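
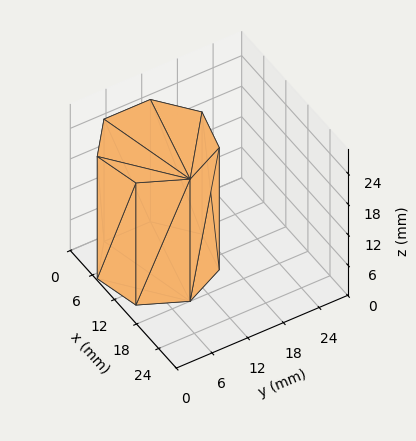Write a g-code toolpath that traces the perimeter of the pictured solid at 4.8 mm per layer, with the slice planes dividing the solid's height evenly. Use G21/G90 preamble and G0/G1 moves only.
Reading the render: the shape is a regular 7-sided prism (a cylinder approximated with 7 flat sides), circumscribed radius ≈ 9 mm, height ≈ 24 mm (dimensions read to the nearest mm from the axis ticks). For the g-code, the solid's height is divided into equal slices at the stated Δz and each level perimeter traced with G1 moves after a G0 lift.

; perimeter-only toolpath
G21 ; units = mm
G90 ; absolute positioning
G28 ; home
; layer 1
G0 Z4.8
G0 X18.0 Y9.0
G1 X14.6 Y16.0
G1 X7.0 Y17.8
G1 X0.9 Y12.9
G1 X0.9 Y5.1
G1 X7.0 Y0.2
G1 X14.6 Y2.0
G1 X18.0 Y9.0
; layer 2
G0 Z9.6
G0 X18.0 Y9.0
G1 X14.6 Y16.0
G1 X7.0 Y17.8
G1 X0.9 Y12.9
G1 X0.9 Y5.1
G1 X7.0 Y0.2
G1 X14.6 Y2.0
G1 X18.0 Y9.0
; layer 3
G0 Z14.4
G0 X18.0 Y9.0
G1 X14.6 Y16.0
G1 X7.0 Y17.8
G1 X0.9 Y12.9
G1 X0.9 Y5.1
G1 X7.0 Y0.2
G1 X14.6 Y2.0
G1 X18.0 Y9.0
; layer 4
G0 Z19.2
G0 X18.0 Y9.0
G1 X14.6 Y16.0
G1 X7.0 Y17.8
G1 X0.9 Y12.9
G1 X0.9 Y5.1
G1 X7.0 Y0.2
G1 X14.6 Y2.0
G1 X18.0 Y9.0
; layer 5
G0 Z24.0
G0 X18.0 Y9.0
G1 X14.6 Y16.0
G1 X7.0 Y17.8
G1 X0.9 Y12.9
G1 X0.9 Y5.1
G1 X7.0 Y0.2
G1 X14.6 Y2.0
G1 X18.0 Y9.0
M2 ; end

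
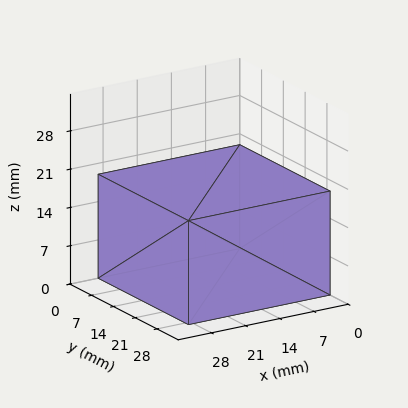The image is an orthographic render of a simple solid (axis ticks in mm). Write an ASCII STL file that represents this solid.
Reading the render: the shape is a rectangular box, roughly 29 × 29 mm footprint and 19 mm tall (dimensions read to the nearest mm from the axis ticks). For the STL, each face is triangulated and given an outward normal.

solid part
  facet normal 0.0000 0.0000 -1.0000
    outer loop
      vertex 29.00 29.00 0.00
      vertex 29.00 0.00 0.00
      vertex 0.00 0.00 0.00
    endloop
  endfacet
  facet normal 0.0000 0.0000 -1.0000
    outer loop
      vertex 0.00 29.00 0.00
      vertex 29.00 29.00 0.00
      vertex 0.00 0.00 0.00
    endloop
  endfacet
  facet normal 0.0000 0.0000 1.0000
    outer loop
      vertex 0.00 0.00 19.00
      vertex 29.00 0.00 19.00
      vertex 29.00 29.00 19.00
    endloop
  endfacet
  facet normal 0.0000 0.0000 1.0000
    outer loop
      vertex 0.00 0.00 19.00
      vertex 29.00 29.00 19.00
      vertex 0.00 29.00 19.00
    endloop
  endfacet
  facet normal 0.0000 -1.0000 0.0000
    outer loop
      vertex 0.00 0.00 0.00
      vertex 29.00 0.00 0.00
      vertex 29.00 0.00 19.00
    endloop
  endfacet
  facet normal 0.0000 -1.0000 0.0000
    outer loop
      vertex 0.00 0.00 0.00
      vertex 29.00 0.00 19.00
      vertex 0.00 0.00 19.00
    endloop
  endfacet
  facet normal 0.0000 1.0000 0.0000
    outer loop
      vertex 29.00 29.00 19.00
      vertex 29.00 29.00 0.00
      vertex 0.00 29.00 0.00
    endloop
  endfacet
  facet normal 0.0000 1.0000 0.0000
    outer loop
      vertex 0.00 29.00 19.00
      vertex 29.00 29.00 19.00
      vertex 0.00 29.00 0.00
    endloop
  endfacet
  facet normal -1.0000 0.0000 0.0000
    outer loop
      vertex 0.00 29.00 19.00
      vertex 0.00 29.00 0.00
      vertex 0.00 0.00 0.00
    endloop
  endfacet
  facet normal -1.0000 0.0000 0.0000
    outer loop
      vertex 0.00 0.00 19.00
      vertex 0.00 29.00 19.00
      vertex 0.00 0.00 0.00
    endloop
  endfacet
  facet normal 1.0000 0.0000 0.0000
    outer loop
      vertex 29.00 0.00 0.00
      vertex 29.00 29.00 0.00
      vertex 29.00 29.00 19.00
    endloop
  endfacet
  facet normal 1.0000 0.0000 0.0000
    outer loop
      vertex 29.00 0.00 0.00
      vertex 29.00 29.00 19.00
      vertex 29.00 0.00 19.00
    endloop
  endfacet
endsolid part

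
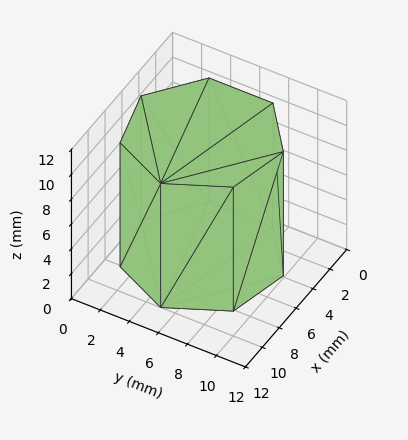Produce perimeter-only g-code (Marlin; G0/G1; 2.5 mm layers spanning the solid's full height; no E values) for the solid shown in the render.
Reading the render: the shape is a regular 7-sided prism (a cylinder approximated with 7 flat sides), circumscribed radius ≈ 5 mm, height ≈ 10 mm (dimensions read to the nearest mm from the axis ticks). For the g-code, the solid's height is divided into equal slices at the stated Δz and each level perimeter traced with G1 moves after a G0 lift.

; perimeter-only toolpath
G21 ; units = mm
G90 ; absolute positioning
G28 ; home
; layer 1
G0 Z2.5
G0 X10.0 Y5.0
G1 X8.1 Y8.9
G1 X3.9 Y9.9
G1 X0.5 Y7.2
G1 X0.5 Y2.8
G1 X3.9 Y0.1
G1 X8.1 Y1.1
G1 X10.0 Y5.0
; layer 2
G0 Z5.0
G0 X10.0 Y5.0
G1 X8.1 Y8.9
G1 X3.9 Y9.9
G1 X0.5 Y7.2
G1 X0.5 Y2.8
G1 X3.9 Y0.1
G1 X8.1 Y1.1
G1 X10.0 Y5.0
; layer 3
G0 Z7.5
G0 X10.0 Y5.0
G1 X8.1 Y8.9
G1 X3.9 Y9.9
G1 X0.5 Y7.2
G1 X0.5 Y2.8
G1 X3.9 Y0.1
G1 X8.1 Y1.1
G1 X10.0 Y5.0
; layer 4
G0 Z10.0
G0 X10.0 Y5.0
G1 X8.1 Y8.9
G1 X3.9 Y9.9
G1 X0.5 Y7.2
G1 X0.5 Y2.8
G1 X3.9 Y0.1
G1 X8.1 Y1.1
G1 X10.0 Y5.0
M2 ; end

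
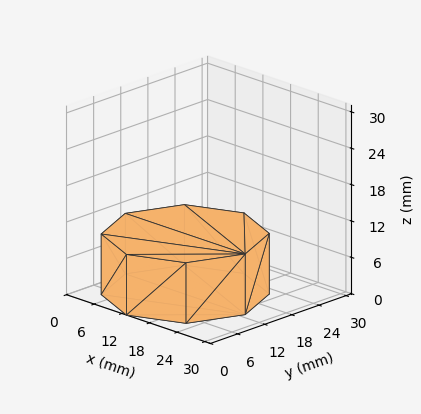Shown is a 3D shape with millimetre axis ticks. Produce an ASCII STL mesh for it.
Reading the render: the shape is a regular 8-sided prism (a cylinder approximated with 8 flat sides), circumscribed radius ≈ 13 mm, height ≈ 10 mm (dimensions read to the nearest mm from the axis ticks). For the STL, each face is triangulated and given an outward normal.

solid part
  facet normal 0.0000 0.0000 -1.0000
    outer loop
      vertex 13.0 26.0 0.0
      vertex 22.2 22.2 0.0
      vertex 26.0 13.0 0.0
    endloop
  endfacet
  facet normal 0.0000 0.0000 -1.0000
    outer loop
      vertex 3.8 22.2 0.0
      vertex 13.0 26.0 0.0
      vertex 26.0 13.0 0.0
    endloop
  endfacet
  facet normal 0.0000 0.0000 -1.0000
    outer loop
      vertex 0.0 13.0 0.0
      vertex 3.8 22.2 0.0
      vertex 26.0 13.0 0.0
    endloop
  endfacet
  facet normal 0.0000 0.0000 -1.0000
    outer loop
      vertex 3.8 3.8 0.0
      vertex 0.0 13.0 0.0
      vertex 26.0 13.0 0.0
    endloop
  endfacet
  facet normal 0.0000 0.0000 -1.0000
    outer loop
      vertex 13.0 0.0 0.0
      vertex 3.8 3.8 0.0
      vertex 26.0 13.0 0.0
    endloop
  endfacet
  facet normal 0.0000 0.0000 -1.0000
    outer loop
      vertex 22.2 3.8 0.0
      vertex 13.0 0.0 0.0
      vertex 26.0 13.0 0.0
    endloop
  endfacet
  facet normal 0.0000 0.0000 1.0000
    outer loop
      vertex 26.0 13.0 10.0
      vertex 22.2 22.2 10.0
      vertex 13.0 26.0 10.0
    endloop
  endfacet
  facet normal 0.0000 0.0000 1.0000
    outer loop
      vertex 26.0 13.0 10.0
      vertex 13.0 26.0 10.0
      vertex 3.8 22.2 10.0
    endloop
  endfacet
  facet normal 0.0000 0.0000 1.0000
    outer loop
      vertex 26.0 13.0 10.0
      vertex 3.8 22.2 10.0
      vertex 0.0 13.0 10.0
    endloop
  endfacet
  facet normal 0.0000 0.0000 1.0000
    outer loop
      vertex 26.0 13.0 10.0
      vertex 0.0 13.0 10.0
      vertex 3.8 3.8 10.0
    endloop
  endfacet
  facet normal 0.0000 0.0000 1.0000
    outer loop
      vertex 26.0 13.0 10.0
      vertex 3.8 3.8 10.0
      vertex 13.0 0.0 10.0
    endloop
  endfacet
  facet normal 0.0000 0.0000 1.0000
    outer loop
      vertex 26.0 13.0 10.0
      vertex 13.0 0.0 10.0
      vertex 22.2 3.8 10.0
    endloop
  endfacet
  facet normal 0.9243 0.3818 0.0000
    outer loop
      vertex 26.0 13.0 0.0
      vertex 22.2 22.2 0.0
      vertex 22.2 22.2 10.0
    endloop
  endfacet
  facet normal 0.9243 0.3818 0.0000
    outer loop
      vertex 26.0 13.0 0.0
      vertex 22.2 22.2 10.0
      vertex 26.0 13.0 10.0
    endloop
  endfacet
  facet normal 0.3818 0.9243 0.0000
    outer loop
      vertex 22.2 22.2 0.0
      vertex 13.0 26.0 0.0
      vertex 13.0 26.0 10.0
    endloop
  endfacet
  facet normal 0.3818 0.9243 0.0000
    outer loop
      vertex 22.2 22.2 0.0
      vertex 13.0 26.0 10.0
      vertex 22.2 22.2 10.0
    endloop
  endfacet
  facet normal -0.3818 0.9243 0.0000
    outer loop
      vertex 13.0 26.0 0.0
      vertex 3.8 22.2 0.0
      vertex 3.8 22.2 10.0
    endloop
  endfacet
  facet normal -0.3818 0.9243 0.0000
    outer loop
      vertex 13.0 26.0 0.0
      vertex 3.8 22.2 10.0
      vertex 13.0 26.0 10.0
    endloop
  endfacet
  facet normal -0.9243 0.3818 0.0000
    outer loop
      vertex 3.8 22.2 0.0
      vertex 0.0 13.0 0.0
      vertex 0.0 13.0 10.0
    endloop
  endfacet
  facet normal -0.9243 0.3818 0.0000
    outer loop
      vertex 3.8 22.2 0.0
      vertex 0.0 13.0 10.0
      vertex 3.8 22.2 10.0
    endloop
  endfacet
  facet normal -0.9243 -0.3818 0.0000
    outer loop
      vertex 0.0 13.0 0.0
      vertex 3.8 3.8 0.0
      vertex 3.8 3.8 10.0
    endloop
  endfacet
  facet normal -0.9243 -0.3818 0.0000
    outer loop
      vertex 0.0 13.0 0.0
      vertex 3.8 3.8 10.0
      vertex 0.0 13.0 10.0
    endloop
  endfacet
  facet normal -0.3818 -0.9243 0.0000
    outer loop
      vertex 3.8 3.8 0.0
      vertex 13.0 0.0 0.0
      vertex 13.0 0.0 10.0
    endloop
  endfacet
  facet normal -0.3818 -0.9243 0.0000
    outer loop
      vertex 3.8 3.8 0.0
      vertex 13.0 0.0 10.0
      vertex 3.8 3.8 10.0
    endloop
  endfacet
  facet normal 0.3818 -0.9243 0.0000
    outer loop
      vertex 13.0 0.0 0.0
      vertex 22.2 3.8 0.0
      vertex 22.2 3.8 10.0
    endloop
  endfacet
  facet normal 0.3818 -0.9243 0.0000
    outer loop
      vertex 13.0 0.0 0.0
      vertex 22.2 3.8 10.0
      vertex 13.0 0.0 10.0
    endloop
  endfacet
  facet normal 0.9243 -0.3818 0.0000
    outer loop
      vertex 22.2 3.8 0.0
      vertex 26.0 13.0 0.0
      vertex 26.0 13.0 10.0
    endloop
  endfacet
  facet normal 0.9243 -0.3818 0.0000
    outer loop
      vertex 22.2 3.8 0.0
      vertex 26.0 13.0 10.0
      vertex 22.2 3.8 10.0
    endloop
  endfacet
endsolid part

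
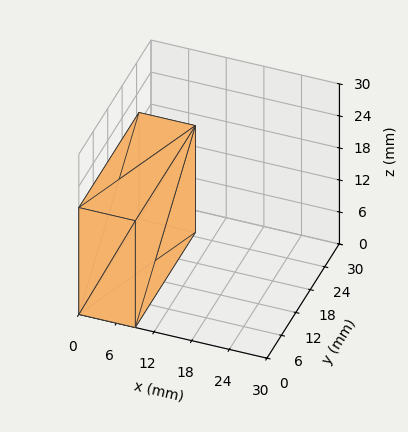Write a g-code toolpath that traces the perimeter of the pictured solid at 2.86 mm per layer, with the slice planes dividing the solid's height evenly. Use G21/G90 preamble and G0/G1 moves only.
Reading the render: the shape is a rectangular box, roughly 9 × 25 mm footprint and 20 mm tall (dimensions read to the nearest mm from the axis ticks). For the g-code, the solid's height is divided into equal slices at the stated Δz and each level perimeter traced with G1 moves after a G0 lift.

; perimeter-only toolpath
G21 ; units = mm
G90 ; absolute positioning
G28 ; home
; layer 1
G0 Z2.86
G0 X0.00 Y0.00
G1 X9.00 Y0.00
G1 X9.00 Y25.00
G1 X0.00 Y25.00
G1 X0.00 Y0.00
; layer 2
G0 Z5.71
G0 X0.00 Y0.00
G1 X9.00 Y0.00
G1 X9.00 Y25.00
G1 X0.00 Y25.00
G1 X0.00 Y0.00
; layer 3
G0 Z8.57
G0 X0.00 Y0.00
G1 X9.00 Y0.00
G1 X9.00 Y25.00
G1 X0.00 Y25.00
G1 X0.00 Y0.00
; layer 4
G0 Z11.43
G0 X0.00 Y0.00
G1 X9.00 Y0.00
G1 X9.00 Y25.00
G1 X0.00 Y25.00
G1 X0.00 Y0.00
; layer 5
G0 Z14.29
G0 X0.00 Y0.00
G1 X9.00 Y0.00
G1 X9.00 Y25.00
G1 X0.00 Y25.00
G1 X0.00 Y0.00
; layer 6
G0 Z17.14
G0 X0.00 Y0.00
G1 X9.00 Y0.00
G1 X9.00 Y25.00
G1 X0.00 Y25.00
G1 X0.00 Y0.00
; layer 7
G0 Z20.00
G0 X0.00 Y0.00
G1 X9.00 Y0.00
G1 X9.00 Y25.00
G1 X0.00 Y25.00
G1 X0.00 Y0.00
M2 ; end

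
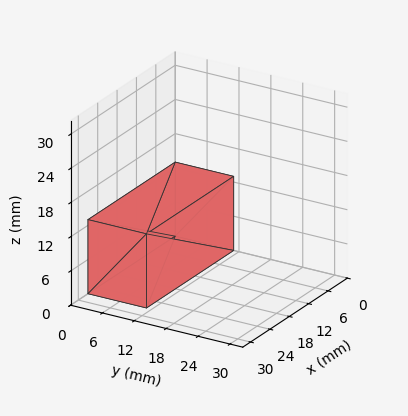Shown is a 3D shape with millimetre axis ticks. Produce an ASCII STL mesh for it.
Reading the render: the shape is a rectangular box, roughly 27 × 11 mm footprint and 13 mm tall (dimensions read to the nearest mm from the axis ticks). For the STL, each face is triangulated and given an outward normal.

solid part
  facet normal 0.0000 0.0000 -1.0000
    outer loop
      vertex 27.000 11.000 0.000
      vertex 27.000 0.000 0.000
      vertex 0.000 0.000 0.000
    endloop
  endfacet
  facet normal 0.0000 0.0000 -1.0000
    outer loop
      vertex 0.000 11.000 0.000
      vertex 27.000 11.000 0.000
      vertex 0.000 0.000 0.000
    endloop
  endfacet
  facet normal 0.0000 0.0000 1.0000
    outer loop
      vertex 0.000 0.000 13.000
      vertex 27.000 0.000 13.000
      vertex 27.000 11.000 13.000
    endloop
  endfacet
  facet normal 0.0000 0.0000 1.0000
    outer loop
      vertex 0.000 0.000 13.000
      vertex 27.000 11.000 13.000
      vertex 0.000 11.000 13.000
    endloop
  endfacet
  facet normal 0.0000 -1.0000 0.0000
    outer loop
      vertex 0.000 0.000 0.000
      vertex 27.000 0.000 0.000
      vertex 27.000 0.000 13.000
    endloop
  endfacet
  facet normal 0.0000 -1.0000 0.0000
    outer loop
      vertex 0.000 0.000 0.000
      vertex 27.000 0.000 13.000
      vertex 0.000 0.000 13.000
    endloop
  endfacet
  facet normal 0.0000 1.0000 0.0000
    outer loop
      vertex 27.000 11.000 13.000
      vertex 27.000 11.000 0.000
      vertex 0.000 11.000 0.000
    endloop
  endfacet
  facet normal 0.0000 1.0000 0.0000
    outer loop
      vertex 0.000 11.000 13.000
      vertex 27.000 11.000 13.000
      vertex 0.000 11.000 0.000
    endloop
  endfacet
  facet normal -1.0000 0.0000 0.0000
    outer loop
      vertex 0.000 11.000 13.000
      vertex 0.000 11.000 0.000
      vertex 0.000 0.000 0.000
    endloop
  endfacet
  facet normal -1.0000 0.0000 0.0000
    outer loop
      vertex 0.000 0.000 13.000
      vertex 0.000 11.000 13.000
      vertex 0.000 0.000 0.000
    endloop
  endfacet
  facet normal 1.0000 0.0000 0.0000
    outer loop
      vertex 27.000 0.000 0.000
      vertex 27.000 11.000 0.000
      vertex 27.000 11.000 13.000
    endloop
  endfacet
  facet normal 1.0000 0.0000 0.0000
    outer loop
      vertex 27.000 0.000 0.000
      vertex 27.000 11.000 13.000
      vertex 27.000 0.000 13.000
    endloop
  endfacet
endsolid part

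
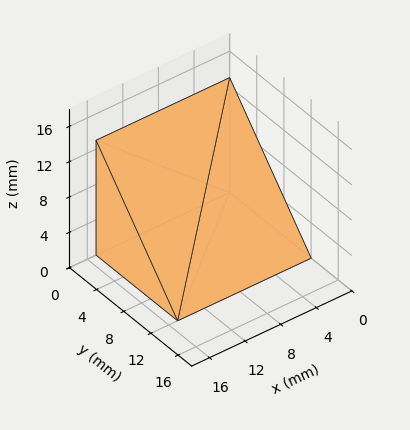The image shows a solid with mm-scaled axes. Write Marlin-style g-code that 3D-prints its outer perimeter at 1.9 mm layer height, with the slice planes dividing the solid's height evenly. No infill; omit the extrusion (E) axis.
Reading the render: the shape is a wedge (ramp): 15 × 12 mm base, rising to 13 mm along the y=0 edge and sloping linearly to z=0 at y=12 (dimensions read to the nearest mm from the axis ticks). For the g-code, the solid's height is divided into equal slices at the stated Δz and each level perimeter traced with G1 moves after a G0 lift.

; perimeter-only toolpath
G21 ; units = mm
G90 ; absolute positioning
G28 ; home
; layer 1
G0 Z1.9
G0 X0.0 Y0.0
G1 X15.0 Y0.0
G1 X15.0 Y10.3
G1 X0.0 Y10.3
G1 X0.0 Y0.0
; layer 2
G0 Z3.7
G0 X0.0 Y0.0
G1 X15.0 Y0.0
G1 X15.0 Y8.6
G1 X0.0 Y8.6
G1 X0.0 Y0.0
; layer 3
G0 Z5.6
G0 X0.0 Y0.0
G1 X15.0 Y0.0
G1 X15.0 Y6.9
G1 X0.0 Y6.9
G1 X0.0 Y0.0
; layer 4
G0 Z7.4
G0 X0.0 Y0.0
G1 X15.0 Y0.0
G1 X15.0 Y5.1
G1 X0.0 Y5.1
G1 X0.0 Y0.0
; layer 5
G0 Z9.3
G0 X0.0 Y0.0
G1 X15.0 Y0.0
G1 X15.0 Y3.4
G1 X0.0 Y3.4
G1 X0.0 Y0.0
; layer 6
G0 Z11.1
G0 X0.0 Y0.0
G1 X15.0 Y0.0
G1 X15.0 Y1.7
G1 X0.0 Y1.7
G1 X0.0 Y0.0
M2 ; end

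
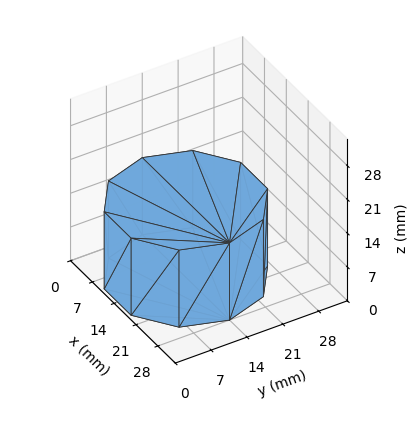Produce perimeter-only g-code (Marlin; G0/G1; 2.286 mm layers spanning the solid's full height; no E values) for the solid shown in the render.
Reading the render: the shape is a regular 10-sided prism (a cylinder approximated with 10 flat sides), circumscribed radius ≈ 14 mm, height ≈ 16 mm (dimensions read to the nearest mm from the axis ticks). For the g-code, the solid's height is divided into equal slices at the stated Δz and each level perimeter traced with G1 moves after a G0 lift.

; perimeter-only toolpath
G21 ; units = mm
G90 ; absolute positioning
G28 ; home
; layer 1
G0 Z2.286
G0 X28.000 Y14.000
G1 X25.326 Y22.229
G1 X18.326 Y27.315
G1 X9.674 Y27.315
G1 X2.674 Y22.229
G1 X0.000 Y14.000
G1 X2.674 Y5.771
G1 X9.674 Y0.685
G1 X18.326 Y0.685
G1 X25.326 Y5.771
G1 X28.000 Y14.000
; layer 2
G0 Z4.571
G0 X28.000 Y14.000
G1 X25.326 Y22.229
G1 X18.326 Y27.315
G1 X9.674 Y27.315
G1 X2.674 Y22.229
G1 X0.000 Y14.000
G1 X2.674 Y5.771
G1 X9.674 Y0.685
G1 X18.326 Y0.685
G1 X25.326 Y5.771
G1 X28.000 Y14.000
; layer 3
G0 Z6.857
G0 X28.000 Y14.000
G1 X25.326 Y22.229
G1 X18.326 Y27.315
G1 X9.674 Y27.315
G1 X2.674 Y22.229
G1 X0.000 Y14.000
G1 X2.674 Y5.771
G1 X9.674 Y0.685
G1 X18.326 Y0.685
G1 X25.326 Y5.771
G1 X28.000 Y14.000
; layer 4
G0 Z9.143
G0 X28.000 Y14.000
G1 X25.326 Y22.229
G1 X18.326 Y27.315
G1 X9.674 Y27.315
G1 X2.674 Y22.229
G1 X0.000 Y14.000
G1 X2.674 Y5.771
G1 X9.674 Y0.685
G1 X18.326 Y0.685
G1 X25.326 Y5.771
G1 X28.000 Y14.000
; layer 5
G0 Z11.429
G0 X28.000 Y14.000
G1 X25.326 Y22.229
G1 X18.326 Y27.315
G1 X9.674 Y27.315
G1 X2.674 Y22.229
G1 X0.000 Y14.000
G1 X2.674 Y5.771
G1 X9.674 Y0.685
G1 X18.326 Y0.685
G1 X25.326 Y5.771
G1 X28.000 Y14.000
; layer 6
G0 Z13.714
G0 X28.000 Y14.000
G1 X25.326 Y22.229
G1 X18.326 Y27.315
G1 X9.674 Y27.315
G1 X2.674 Y22.229
G1 X0.000 Y14.000
G1 X2.674 Y5.771
G1 X9.674 Y0.685
G1 X18.326 Y0.685
G1 X25.326 Y5.771
G1 X28.000 Y14.000
; layer 7
G0 Z16.000
G0 X28.000 Y14.000
G1 X25.326 Y22.229
G1 X18.326 Y27.315
G1 X9.674 Y27.315
G1 X2.674 Y22.229
G1 X0.000 Y14.000
G1 X2.674 Y5.771
G1 X9.674 Y0.685
G1 X18.326 Y0.685
G1 X25.326 Y5.771
G1 X28.000 Y14.000
M2 ; end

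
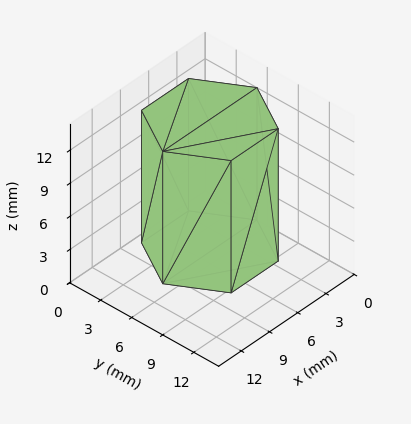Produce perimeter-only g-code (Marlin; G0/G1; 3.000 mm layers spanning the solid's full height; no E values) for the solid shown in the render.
Reading the render: the shape is a regular 6-sided prism (a cylinder approximated with 6 flat sides), circumscribed radius ≈ 5 mm, height ≈ 12 mm (dimensions read to the nearest mm from the axis ticks). For the g-code, the solid's height is divided into equal slices at the stated Δz and each level perimeter traced with G1 moves after a G0 lift.

; perimeter-only toolpath
G21 ; units = mm
G90 ; absolute positioning
G28 ; home
; layer 1
G0 Z3.000
G0 X10.000 Y5.000
G1 X7.500 Y9.330
G1 X2.500 Y9.330
G1 X0.000 Y5.000
G1 X2.500 Y0.670
G1 X7.500 Y0.670
G1 X10.000 Y5.000
; layer 2
G0 Z6.000
G0 X10.000 Y5.000
G1 X7.500 Y9.330
G1 X2.500 Y9.330
G1 X0.000 Y5.000
G1 X2.500 Y0.670
G1 X7.500 Y0.670
G1 X10.000 Y5.000
; layer 3
G0 Z9.000
G0 X10.000 Y5.000
G1 X7.500 Y9.330
G1 X2.500 Y9.330
G1 X0.000 Y5.000
G1 X2.500 Y0.670
G1 X7.500 Y0.670
G1 X10.000 Y5.000
; layer 4
G0 Z12.000
G0 X10.000 Y5.000
G1 X7.500 Y9.330
G1 X2.500 Y9.330
G1 X0.000 Y5.000
G1 X2.500 Y0.670
G1 X7.500 Y0.670
G1 X10.000 Y5.000
M2 ; end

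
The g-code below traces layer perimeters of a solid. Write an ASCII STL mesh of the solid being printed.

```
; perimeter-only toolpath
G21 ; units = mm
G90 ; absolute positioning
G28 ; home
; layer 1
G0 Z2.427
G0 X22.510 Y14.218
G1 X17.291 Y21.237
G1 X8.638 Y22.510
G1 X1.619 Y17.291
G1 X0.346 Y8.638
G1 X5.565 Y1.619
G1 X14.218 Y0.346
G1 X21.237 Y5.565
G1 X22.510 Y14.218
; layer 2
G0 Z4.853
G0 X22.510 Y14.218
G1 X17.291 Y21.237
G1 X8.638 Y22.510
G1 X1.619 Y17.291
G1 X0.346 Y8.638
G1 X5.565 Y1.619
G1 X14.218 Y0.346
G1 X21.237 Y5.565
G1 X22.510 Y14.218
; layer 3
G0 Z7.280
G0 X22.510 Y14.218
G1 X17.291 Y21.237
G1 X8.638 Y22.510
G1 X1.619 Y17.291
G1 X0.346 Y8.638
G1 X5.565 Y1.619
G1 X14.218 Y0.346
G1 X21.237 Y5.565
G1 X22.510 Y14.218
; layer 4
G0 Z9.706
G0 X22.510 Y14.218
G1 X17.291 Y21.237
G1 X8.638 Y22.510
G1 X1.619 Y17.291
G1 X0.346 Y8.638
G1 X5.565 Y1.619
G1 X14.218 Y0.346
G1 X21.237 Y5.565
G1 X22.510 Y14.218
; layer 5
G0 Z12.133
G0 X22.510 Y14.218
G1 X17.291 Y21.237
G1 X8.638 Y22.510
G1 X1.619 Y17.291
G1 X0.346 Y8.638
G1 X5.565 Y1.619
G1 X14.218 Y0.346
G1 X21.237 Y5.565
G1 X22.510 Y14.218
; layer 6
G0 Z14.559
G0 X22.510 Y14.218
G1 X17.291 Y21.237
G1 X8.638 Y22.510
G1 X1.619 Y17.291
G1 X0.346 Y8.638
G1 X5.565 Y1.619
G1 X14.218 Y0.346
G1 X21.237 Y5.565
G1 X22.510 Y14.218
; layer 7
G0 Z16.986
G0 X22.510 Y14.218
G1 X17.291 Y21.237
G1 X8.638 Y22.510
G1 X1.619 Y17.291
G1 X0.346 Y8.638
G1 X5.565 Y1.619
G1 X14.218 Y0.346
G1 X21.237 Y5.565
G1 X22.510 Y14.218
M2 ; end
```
solid part
  facet normal 0.0000 0.0000 -1.0000
    outer loop
      vertex 8.638 22.510 0.000
      vertex 17.291 21.237 0.000
      vertex 22.510 14.218 0.000
    endloop
  endfacet
  facet normal 0.0000 0.0000 -1.0000
    outer loop
      vertex 1.619 17.291 0.000
      vertex 8.638 22.510 0.000
      vertex 22.510 14.218 0.000
    endloop
  endfacet
  facet normal 0.0000 0.0000 -1.0000
    outer loop
      vertex 0.346 8.638 0.000
      vertex 1.619 17.291 0.000
      vertex 22.510 14.218 0.000
    endloop
  endfacet
  facet normal 0.0000 0.0000 -1.0000
    outer loop
      vertex 5.565 1.619 0.000
      vertex 0.346 8.638 0.000
      vertex 22.510 14.218 0.000
    endloop
  endfacet
  facet normal 0.0000 0.0000 -1.0000
    outer loop
      vertex 14.218 0.346 0.000
      vertex 5.565 1.619 0.000
      vertex 22.510 14.218 0.000
    endloop
  endfacet
  facet normal 0.0000 0.0000 -1.0000
    outer loop
      vertex 21.237 5.565 0.000
      vertex 14.218 0.346 0.000
      vertex 22.510 14.218 0.000
    endloop
  endfacet
  facet normal 0.0000 0.0000 1.0000
    outer loop
      vertex 22.510 14.218 16.986
      vertex 17.291 21.237 16.986
      vertex 8.638 22.510 16.986
    endloop
  endfacet
  facet normal 0.0000 0.0000 1.0000
    outer loop
      vertex 22.510 14.218 16.986
      vertex 8.638 22.510 16.986
      vertex 1.619 17.291 16.986
    endloop
  endfacet
  facet normal 0.0000 0.0000 1.0000
    outer loop
      vertex 22.510 14.218 16.986
      vertex 1.619 17.291 16.986
      vertex 0.346 8.638 16.986
    endloop
  endfacet
  facet normal 0.0000 0.0000 1.0000
    outer loop
      vertex 22.510 14.218 16.986
      vertex 0.346 8.638 16.986
      vertex 5.565 1.619 16.986
    endloop
  endfacet
  facet normal 0.0000 0.0000 1.0000
    outer loop
      vertex 22.510 14.218 16.986
      vertex 5.565 1.619 16.986
      vertex 14.218 0.346 16.986
    endloop
  endfacet
  facet normal 0.0000 0.0000 1.0000
    outer loop
      vertex 22.510 14.218 16.986
      vertex 14.218 0.346 16.986
      vertex 21.237 5.565 16.986
    endloop
  endfacet
  facet normal 0.8025 0.5967 0.0000
    outer loop
      vertex 22.510 14.218 0.000
      vertex 17.291 21.237 0.000
      vertex 17.291 21.237 16.986
    endloop
  endfacet
  facet normal 0.8025 0.5967 0.0000
    outer loop
      vertex 22.510 14.218 0.000
      vertex 17.291 21.237 16.986
      vertex 22.510 14.218 16.986
    endloop
  endfacet
  facet normal 0.1455 0.9894 0.0000
    outer loop
      vertex 17.291 21.237 0.000
      vertex 8.638 22.510 0.000
      vertex 8.638 22.510 16.986
    endloop
  endfacet
  facet normal 0.1455 0.9894 0.0000
    outer loop
      vertex 17.291 21.237 0.000
      vertex 8.638 22.510 16.986
      vertex 17.291 21.237 16.986
    endloop
  endfacet
  facet normal -0.5967 0.8025 0.0000
    outer loop
      vertex 8.638 22.510 0.000
      vertex 1.619 17.291 0.000
      vertex 1.619 17.291 16.986
    endloop
  endfacet
  facet normal -0.5967 0.8025 0.0000
    outer loop
      vertex 8.638 22.510 0.000
      vertex 1.619 17.291 16.986
      vertex 8.638 22.510 16.986
    endloop
  endfacet
  facet normal -0.9894 0.1455 0.0000
    outer loop
      vertex 1.619 17.291 0.000
      vertex 0.346 8.638 0.000
      vertex 0.346 8.638 16.986
    endloop
  endfacet
  facet normal -0.9894 0.1455 0.0000
    outer loop
      vertex 1.619 17.291 0.000
      vertex 0.346 8.638 16.986
      vertex 1.619 17.291 16.986
    endloop
  endfacet
  facet normal -0.8025 -0.5967 0.0000
    outer loop
      vertex 0.346 8.638 0.000
      vertex 5.565 1.619 0.000
      vertex 5.565 1.619 16.986
    endloop
  endfacet
  facet normal -0.8025 -0.5967 0.0000
    outer loop
      vertex 0.346 8.638 0.000
      vertex 5.565 1.619 16.986
      vertex 0.346 8.638 16.986
    endloop
  endfacet
  facet normal -0.1455 -0.9894 0.0000
    outer loop
      vertex 5.565 1.619 0.000
      vertex 14.218 0.346 0.000
      vertex 14.218 0.346 16.986
    endloop
  endfacet
  facet normal -0.1455 -0.9894 0.0000
    outer loop
      vertex 5.565 1.619 0.000
      vertex 14.218 0.346 16.986
      vertex 5.565 1.619 16.986
    endloop
  endfacet
  facet normal 0.5967 -0.8025 0.0000
    outer loop
      vertex 14.218 0.346 0.000
      vertex 21.237 5.565 0.000
      vertex 21.237 5.565 16.986
    endloop
  endfacet
  facet normal 0.5967 -0.8025 0.0000
    outer loop
      vertex 14.218 0.346 0.000
      vertex 21.237 5.565 16.986
      vertex 14.218 0.346 16.986
    endloop
  endfacet
  facet normal 0.9894 -0.1455 0.0000
    outer loop
      vertex 21.237 5.565 0.000
      vertex 22.510 14.218 0.000
      vertex 22.510 14.218 16.986
    endloop
  endfacet
  facet normal 0.9894 -0.1455 0.0000
    outer loop
      vertex 21.237 5.565 0.000
      vertex 22.510 14.218 16.986
      vertex 21.237 5.565 16.986
    endloop
  endfacet
endsolid part

The G0 Z moves step by Δz≈2.427 mm. Every layer's G1 loop is the same polygon, so the solid is a straight extrusion of it from z=0 to z≈17. Closing with flat bottom and top caps and triangulating gives 28 facets — a regular 8-sided prism (a cylinder approximated with 8 flat sides), circumscribed radius ≈ 11.4 mm, height ≈ 17 mm.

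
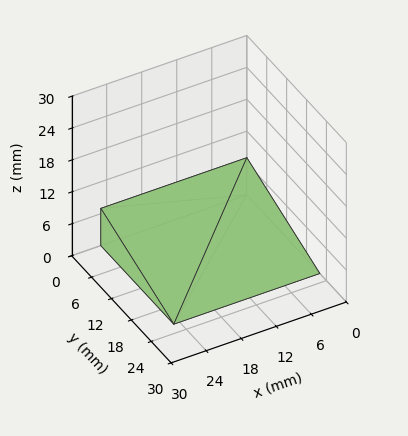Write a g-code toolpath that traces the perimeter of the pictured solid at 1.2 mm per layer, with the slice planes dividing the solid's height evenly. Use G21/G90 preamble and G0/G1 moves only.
Reading the render: the shape is a wedge (ramp): 25 × 22 mm base, rising to 7 mm along the y=0 edge and sloping linearly to z=0 at y=22 (dimensions read to the nearest mm from the axis ticks). For the g-code, the solid's height is divided into equal slices at the stated Δz and each level perimeter traced with G1 moves after a G0 lift.

; perimeter-only toolpath
G21 ; units = mm
G90 ; absolute positioning
G28 ; home
; layer 1
G0 Z1.2
G0 X0.0 Y0.0
G1 X25.0 Y0.0
G1 X25.0 Y18.3
G1 X0.0 Y18.3
G1 X0.0 Y0.0
; layer 2
G0 Z2.3
G0 X0.0 Y0.0
G1 X25.0 Y0.0
G1 X25.0 Y14.7
G1 X0.0 Y14.7
G1 X0.0 Y0.0
; layer 3
G0 Z3.5
G0 X0.0 Y0.0
G1 X25.0 Y0.0
G1 X25.0 Y11.0
G1 X0.0 Y11.0
G1 X0.0 Y0.0
; layer 4
G0 Z4.7
G0 X0.0 Y0.0
G1 X25.0 Y0.0
G1 X25.0 Y7.3
G1 X0.0 Y7.3
G1 X0.0 Y0.0
; layer 5
G0 Z5.8
G0 X0.0 Y0.0
G1 X25.0 Y0.0
G1 X25.0 Y3.7
G1 X0.0 Y3.7
G1 X0.0 Y0.0
M2 ; end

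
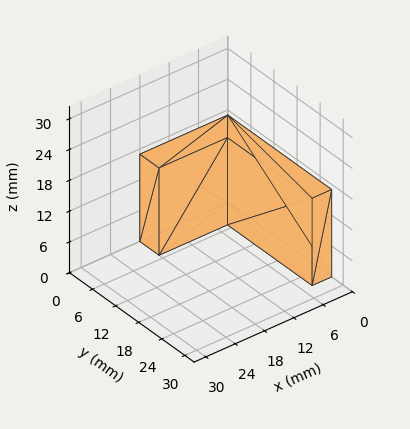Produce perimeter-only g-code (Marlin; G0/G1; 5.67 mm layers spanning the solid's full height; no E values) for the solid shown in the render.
Reading the render: the shape is an L-shaped prism: outer 18 × 27 mm, arm thicknesses ≈ 5 mm (horizontal) and 4 mm (vertical), extruded 17 mm in z (dimensions read to the nearest mm from the axis ticks). For the g-code, the solid's height is divided into equal slices at the stated Δz and each level perimeter traced with G1 moves after a G0 lift.

; perimeter-only toolpath
G21 ; units = mm
G90 ; absolute positioning
G28 ; home
; layer 1
G0 Z5.67
G0 X0.00 Y0.00
G1 X18.00 Y0.00
G1 X18.00 Y5.00
G1 X4.00 Y5.00
G1 X4.00 Y27.00
G1 X0.00 Y27.00
G1 X0.00 Y0.00
; layer 2
G0 Z11.33
G0 X0.00 Y0.00
G1 X18.00 Y0.00
G1 X18.00 Y5.00
G1 X4.00 Y5.00
G1 X4.00 Y27.00
G1 X0.00 Y27.00
G1 X0.00 Y0.00
; layer 3
G0 Z17.00
G0 X0.00 Y0.00
G1 X18.00 Y0.00
G1 X18.00 Y5.00
G1 X4.00 Y5.00
G1 X4.00 Y27.00
G1 X0.00 Y27.00
G1 X0.00 Y0.00
M2 ; end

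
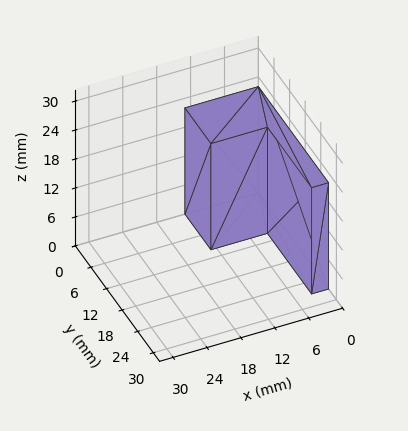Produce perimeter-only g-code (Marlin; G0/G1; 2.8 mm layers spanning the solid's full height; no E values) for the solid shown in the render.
Reading the render: the shape is an L-shaped prism: outer 13 × 27 mm, arm thicknesses ≈ 10 mm (horizontal) and 3 mm (vertical), extruded 22 mm in z (dimensions read to the nearest mm from the axis ticks). For the g-code, the solid's height is divided into equal slices at the stated Δz and each level perimeter traced with G1 moves after a G0 lift.

; perimeter-only toolpath
G21 ; units = mm
G90 ; absolute positioning
G28 ; home
; layer 1
G0 Z2.8
G0 X0.0 Y0.0
G1 X13.0 Y0.0
G1 X13.0 Y10.0
G1 X3.0 Y10.0
G1 X3.0 Y27.0
G1 X0.0 Y27.0
G1 X0.0 Y0.0
; layer 2
G0 Z5.5
G0 X0.0 Y0.0
G1 X13.0 Y0.0
G1 X13.0 Y10.0
G1 X3.0 Y10.0
G1 X3.0 Y27.0
G1 X0.0 Y27.0
G1 X0.0 Y0.0
; layer 3
G0 Z8.2
G0 X0.0 Y0.0
G1 X13.0 Y0.0
G1 X13.0 Y10.0
G1 X3.0 Y10.0
G1 X3.0 Y27.0
G1 X0.0 Y27.0
G1 X0.0 Y0.0
; layer 4
G0 Z11.0
G0 X0.0 Y0.0
G1 X13.0 Y0.0
G1 X13.0 Y10.0
G1 X3.0 Y10.0
G1 X3.0 Y27.0
G1 X0.0 Y27.0
G1 X0.0 Y0.0
; layer 5
G0 Z13.8
G0 X0.0 Y0.0
G1 X13.0 Y0.0
G1 X13.0 Y10.0
G1 X3.0 Y10.0
G1 X3.0 Y27.0
G1 X0.0 Y27.0
G1 X0.0 Y0.0
; layer 6
G0 Z16.5
G0 X0.0 Y0.0
G1 X13.0 Y0.0
G1 X13.0 Y10.0
G1 X3.0 Y10.0
G1 X3.0 Y27.0
G1 X0.0 Y27.0
G1 X0.0 Y0.0
; layer 7
G0 Z19.2
G0 X0.0 Y0.0
G1 X13.0 Y0.0
G1 X13.0 Y10.0
G1 X3.0 Y10.0
G1 X3.0 Y27.0
G1 X0.0 Y27.0
G1 X0.0 Y0.0
; layer 8
G0 Z22.0
G0 X0.0 Y0.0
G1 X13.0 Y0.0
G1 X13.0 Y10.0
G1 X3.0 Y10.0
G1 X3.0 Y27.0
G1 X0.0 Y27.0
G1 X0.0 Y0.0
M2 ; end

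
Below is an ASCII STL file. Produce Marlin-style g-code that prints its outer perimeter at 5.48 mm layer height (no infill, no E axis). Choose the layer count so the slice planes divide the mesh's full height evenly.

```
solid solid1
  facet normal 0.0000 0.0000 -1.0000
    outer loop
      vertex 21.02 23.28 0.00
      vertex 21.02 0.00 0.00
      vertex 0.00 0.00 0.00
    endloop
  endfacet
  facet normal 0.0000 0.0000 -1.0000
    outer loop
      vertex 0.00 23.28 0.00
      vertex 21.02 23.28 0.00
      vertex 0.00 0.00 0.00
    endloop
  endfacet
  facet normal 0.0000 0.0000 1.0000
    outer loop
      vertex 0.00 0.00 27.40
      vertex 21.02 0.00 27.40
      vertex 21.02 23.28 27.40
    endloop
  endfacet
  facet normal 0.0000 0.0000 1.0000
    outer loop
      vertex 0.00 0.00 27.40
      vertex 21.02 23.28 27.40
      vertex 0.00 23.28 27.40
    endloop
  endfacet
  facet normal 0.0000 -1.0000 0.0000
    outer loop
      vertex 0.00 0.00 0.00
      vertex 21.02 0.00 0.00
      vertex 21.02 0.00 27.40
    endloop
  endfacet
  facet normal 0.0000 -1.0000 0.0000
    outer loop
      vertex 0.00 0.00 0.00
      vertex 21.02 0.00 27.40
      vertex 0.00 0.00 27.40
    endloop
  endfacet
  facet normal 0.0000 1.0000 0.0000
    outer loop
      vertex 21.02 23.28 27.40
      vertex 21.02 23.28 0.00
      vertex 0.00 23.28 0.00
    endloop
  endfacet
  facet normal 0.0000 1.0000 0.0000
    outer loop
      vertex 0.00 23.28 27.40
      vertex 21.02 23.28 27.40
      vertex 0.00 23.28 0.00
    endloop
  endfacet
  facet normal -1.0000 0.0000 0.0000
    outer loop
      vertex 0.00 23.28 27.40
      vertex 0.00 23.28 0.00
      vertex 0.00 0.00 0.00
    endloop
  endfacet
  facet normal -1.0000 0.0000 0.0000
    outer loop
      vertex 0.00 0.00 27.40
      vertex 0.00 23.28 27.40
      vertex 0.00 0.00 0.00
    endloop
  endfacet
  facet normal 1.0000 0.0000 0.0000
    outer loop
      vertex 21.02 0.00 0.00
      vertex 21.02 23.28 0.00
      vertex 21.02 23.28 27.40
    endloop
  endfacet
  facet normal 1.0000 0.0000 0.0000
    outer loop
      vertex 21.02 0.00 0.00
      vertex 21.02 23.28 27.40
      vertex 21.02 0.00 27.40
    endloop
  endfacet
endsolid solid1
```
; perimeter-only toolpath
G21 ; units = mm
G90 ; absolute positioning
G28 ; home
; layer 1
G0 Z5.48
G0 X0.00 Y0.00
G1 X21.02 Y0.00
G1 X21.02 Y23.28
G1 X0.00 Y23.28
G1 X0.00 Y0.00
; layer 2
G0 Z10.96
G0 X0.00 Y0.00
G1 X21.02 Y0.00
G1 X21.02 Y23.28
G1 X0.00 Y23.28
G1 X0.00 Y0.00
; layer 3
G0 Z16.44
G0 X0.00 Y0.00
G1 X21.02 Y0.00
G1 X21.02 Y23.28
G1 X0.00 Y23.28
G1 X0.00 Y0.00
; layer 4
G0 Z21.92
G0 X0.00 Y0.00
G1 X21.02 Y0.00
G1 X21.02 Y23.28
G1 X0.00 Y23.28
G1 X0.00 Y0.00
; layer 5
G0 Z27.40
G0 X0.00 Y0.00
G1 X21.02 Y0.00
G1 X21.02 Y23.28
G1 X0.00 Y23.28
G1 X0.00 Y0.00
M2 ; end

The solid is a rectangular box, roughly 21 × 23.3 mm footprint and 27.4 mm tall. Slicing at Δz = 5.48 mm — 5 equal slices spanning the solid's height, so layer i sits at z = i·h/5 — gives 5 non-empty perimeters. Each is a 4-segment closed polygon; G0 lifts to the layer z and rapids to the start vertex, then G1 traces the edges.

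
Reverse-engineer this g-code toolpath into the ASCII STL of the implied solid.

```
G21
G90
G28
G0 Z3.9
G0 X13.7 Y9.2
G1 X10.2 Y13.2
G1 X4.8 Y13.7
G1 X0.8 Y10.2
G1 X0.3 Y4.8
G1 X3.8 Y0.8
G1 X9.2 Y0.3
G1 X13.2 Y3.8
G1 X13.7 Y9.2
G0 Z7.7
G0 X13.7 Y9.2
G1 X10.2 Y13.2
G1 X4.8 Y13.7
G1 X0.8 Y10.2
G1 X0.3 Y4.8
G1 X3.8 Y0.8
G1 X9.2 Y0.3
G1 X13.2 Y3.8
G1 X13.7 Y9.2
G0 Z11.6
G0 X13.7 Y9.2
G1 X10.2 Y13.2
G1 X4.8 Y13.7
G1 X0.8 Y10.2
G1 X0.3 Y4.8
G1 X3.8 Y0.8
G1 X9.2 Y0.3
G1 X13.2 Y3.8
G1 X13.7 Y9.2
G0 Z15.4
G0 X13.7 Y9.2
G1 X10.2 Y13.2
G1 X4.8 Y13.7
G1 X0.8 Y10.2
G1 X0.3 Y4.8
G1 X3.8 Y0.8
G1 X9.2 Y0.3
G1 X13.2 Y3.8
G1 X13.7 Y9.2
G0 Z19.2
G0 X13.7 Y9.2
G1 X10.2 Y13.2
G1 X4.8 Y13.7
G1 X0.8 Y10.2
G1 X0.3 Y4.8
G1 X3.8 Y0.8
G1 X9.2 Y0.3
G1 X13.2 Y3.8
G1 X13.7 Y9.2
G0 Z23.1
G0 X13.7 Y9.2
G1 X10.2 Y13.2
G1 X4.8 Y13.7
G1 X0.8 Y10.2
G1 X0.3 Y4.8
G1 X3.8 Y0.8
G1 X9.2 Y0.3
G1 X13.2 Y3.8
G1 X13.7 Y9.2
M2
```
solid part
  facet normal 0.0000 0.0000 -1.0000
    outer loop
      vertex 4.8 13.7 0.0
      vertex 10.2 13.2 0.0
      vertex 13.7 9.2 0.0
    endloop
  endfacet
  facet normal 0.0000 0.0000 -1.0000
    outer loop
      vertex 0.8 10.2 0.0
      vertex 4.8 13.7 0.0
      vertex 13.7 9.2 0.0
    endloop
  endfacet
  facet normal 0.0000 0.0000 -1.0000
    outer loop
      vertex 0.3 4.8 0.0
      vertex 0.8 10.2 0.0
      vertex 13.7 9.2 0.0
    endloop
  endfacet
  facet normal 0.0000 0.0000 -1.0000
    outer loop
      vertex 3.8 0.8 0.0
      vertex 0.3 4.8 0.0
      vertex 13.7 9.2 0.0
    endloop
  endfacet
  facet normal 0.0000 0.0000 -1.0000
    outer loop
      vertex 9.2 0.3 0.0
      vertex 3.8 0.8 0.0
      vertex 13.7 9.2 0.0
    endloop
  endfacet
  facet normal 0.0000 0.0000 -1.0000
    outer loop
      vertex 13.2 3.8 0.0
      vertex 9.2 0.3 0.0
      vertex 13.7 9.2 0.0
    endloop
  endfacet
  facet normal 0.0000 0.0000 1.0000
    outer loop
      vertex 13.7 9.2 23.1
      vertex 10.2 13.2 23.1
      vertex 4.8 13.7 23.1
    endloop
  endfacet
  facet normal 0.0000 0.0000 1.0000
    outer loop
      vertex 13.7 9.2 23.1
      vertex 4.8 13.7 23.1
      vertex 0.8 10.2 23.1
    endloop
  endfacet
  facet normal 0.0000 0.0000 1.0000
    outer loop
      vertex 13.7 9.2 23.1
      vertex 0.8 10.2 23.1
      vertex 0.3 4.8 23.1
    endloop
  endfacet
  facet normal 0.0000 0.0000 1.0000
    outer loop
      vertex 13.7 9.2 23.1
      vertex 0.3 4.8 23.1
      vertex 3.8 0.8 23.1
    endloop
  endfacet
  facet normal 0.0000 0.0000 1.0000
    outer loop
      vertex 13.7 9.2 23.1
      vertex 3.8 0.8 23.1
      vertex 9.2 0.3 23.1
    endloop
  endfacet
  facet normal 0.0000 0.0000 1.0000
    outer loop
      vertex 13.7 9.2 23.1
      vertex 9.2 0.3 23.1
      vertex 13.2 3.8 23.1
    endloop
  endfacet
  facet normal 0.7526 0.6585 0.0000
    outer loop
      vertex 13.7 9.2 0.0
      vertex 10.2 13.2 0.0
      vertex 10.2 13.2 23.1
    endloop
  endfacet
  facet normal 0.7526 0.6585 0.0000
    outer loop
      vertex 13.7 9.2 0.0
      vertex 10.2 13.2 23.1
      vertex 13.7 9.2 23.1
    endloop
  endfacet
  facet normal 0.0922 0.9957 0.0000
    outer loop
      vertex 10.2 13.2 0.0
      vertex 4.8 13.7 0.0
      vertex 4.8 13.7 23.1
    endloop
  endfacet
  facet normal 0.0922 0.9957 0.0000
    outer loop
      vertex 10.2 13.2 0.0
      vertex 4.8 13.7 23.1
      vertex 10.2 13.2 23.1
    endloop
  endfacet
  facet normal -0.6585 0.7526 0.0000
    outer loop
      vertex 4.8 13.7 0.0
      vertex 0.8 10.2 0.0
      vertex 0.8 10.2 23.1
    endloop
  endfacet
  facet normal -0.6585 0.7526 0.0000
    outer loop
      vertex 4.8 13.7 0.0
      vertex 0.8 10.2 23.1
      vertex 4.8 13.7 23.1
    endloop
  endfacet
  facet normal -0.9957 0.0922 0.0000
    outer loop
      vertex 0.8 10.2 0.0
      vertex 0.3 4.8 0.0
      vertex 0.3 4.8 23.1
    endloop
  endfacet
  facet normal -0.9957 0.0922 0.0000
    outer loop
      vertex 0.8 10.2 0.0
      vertex 0.3 4.8 23.1
      vertex 0.8 10.2 23.1
    endloop
  endfacet
  facet normal -0.7526 -0.6585 0.0000
    outer loop
      vertex 0.3 4.8 0.0
      vertex 3.8 0.8 0.0
      vertex 3.8 0.8 23.1
    endloop
  endfacet
  facet normal -0.7526 -0.6585 0.0000
    outer loop
      vertex 0.3 4.8 0.0
      vertex 3.8 0.8 23.1
      vertex 0.3 4.8 23.1
    endloop
  endfacet
  facet normal -0.0922 -0.9957 0.0000
    outer loop
      vertex 3.8 0.8 0.0
      vertex 9.2 0.3 0.0
      vertex 9.2 0.3 23.1
    endloop
  endfacet
  facet normal -0.0922 -0.9957 0.0000
    outer loop
      vertex 3.8 0.8 0.0
      vertex 9.2 0.3 23.1
      vertex 3.8 0.8 23.1
    endloop
  endfacet
  facet normal 0.6585 -0.7526 0.0000
    outer loop
      vertex 9.2 0.3 0.0
      vertex 13.2 3.8 0.0
      vertex 13.2 3.8 23.1
    endloop
  endfacet
  facet normal 0.6585 -0.7526 0.0000
    outer loop
      vertex 9.2 0.3 0.0
      vertex 13.2 3.8 23.1
      vertex 9.2 0.3 23.1
    endloop
  endfacet
  facet normal 0.9957 -0.0922 0.0000
    outer loop
      vertex 13.2 3.8 0.0
      vertex 13.7 9.2 0.0
      vertex 13.7 9.2 23.1
    endloop
  endfacet
  facet normal 0.9957 -0.0922 0.0000
    outer loop
      vertex 13.2 3.8 0.0
      vertex 13.7 9.2 23.1
      vertex 13.2 3.8 23.1
    endloop
  endfacet
endsolid part

The G0 Z moves step by Δz≈3.9 mm. Every layer's G1 loop is the same polygon, so the solid is a straight extrusion of it from z=0 to z≈23.1. Closing with flat bottom and top caps and triangulating gives 28 facets — a regular 8-sided prism (a cylinder approximated with 8 flat sides), circumscribed radius ≈ 7 mm, height ≈ 23.1 mm.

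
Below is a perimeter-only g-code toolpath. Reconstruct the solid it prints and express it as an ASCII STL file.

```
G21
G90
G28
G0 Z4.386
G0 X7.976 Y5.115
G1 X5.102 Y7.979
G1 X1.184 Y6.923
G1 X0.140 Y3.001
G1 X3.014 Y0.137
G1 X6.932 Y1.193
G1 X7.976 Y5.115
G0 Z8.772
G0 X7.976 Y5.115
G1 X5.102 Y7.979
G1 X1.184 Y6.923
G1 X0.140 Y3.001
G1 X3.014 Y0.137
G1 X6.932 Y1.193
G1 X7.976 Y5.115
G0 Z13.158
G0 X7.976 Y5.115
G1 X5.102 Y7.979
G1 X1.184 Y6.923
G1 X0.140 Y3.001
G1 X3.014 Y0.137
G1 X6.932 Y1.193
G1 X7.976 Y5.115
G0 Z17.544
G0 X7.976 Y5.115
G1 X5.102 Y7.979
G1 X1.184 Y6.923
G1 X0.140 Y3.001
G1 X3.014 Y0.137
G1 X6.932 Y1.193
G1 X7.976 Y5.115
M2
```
solid part
  facet normal 0.0000 0.0000 -1.0000
    outer loop
      vertex 1.184 6.923 0.000
      vertex 5.102 7.979 0.000
      vertex 7.976 5.115 0.000
    endloop
  endfacet
  facet normal 0.0000 0.0000 -1.0000
    outer loop
      vertex 0.140 3.001 0.000
      vertex 1.184 6.923 0.000
      vertex 7.976 5.115 0.000
    endloop
  endfacet
  facet normal 0.0000 0.0000 -1.0000
    outer loop
      vertex 3.014 0.137 0.000
      vertex 0.140 3.001 0.000
      vertex 7.976 5.115 0.000
    endloop
  endfacet
  facet normal 0.0000 0.0000 -1.0000
    outer loop
      vertex 6.932 1.193 0.000
      vertex 3.014 0.137 0.000
      vertex 7.976 5.115 0.000
    endloop
  endfacet
  facet normal 0.0000 0.0000 1.0000
    outer loop
      vertex 7.976 5.115 17.544
      vertex 5.102 7.979 17.544
      vertex 1.184 6.923 17.544
    endloop
  endfacet
  facet normal 0.0000 0.0000 1.0000
    outer loop
      vertex 7.976 5.115 17.544
      vertex 1.184 6.923 17.544
      vertex 0.140 3.001 17.544
    endloop
  endfacet
  facet normal 0.0000 0.0000 1.0000
    outer loop
      vertex 7.976 5.115 17.544
      vertex 0.140 3.001 17.544
      vertex 3.014 0.137 17.544
    endloop
  endfacet
  facet normal 0.0000 0.0000 1.0000
    outer loop
      vertex 7.976 5.115 17.544
      vertex 3.014 0.137 17.544
      vertex 6.932 1.193 17.544
    endloop
  endfacet
  facet normal 0.7059 0.7083 0.0000
    outer loop
      vertex 7.976 5.115 0.000
      vertex 5.102 7.979 0.000
      vertex 5.102 7.979 17.544
    endloop
  endfacet
  facet normal 0.7059 0.7083 0.0000
    outer loop
      vertex 7.976 5.115 0.000
      vertex 5.102 7.979 17.544
      vertex 7.976 5.115 17.544
    endloop
  endfacet
  facet normal -0.2602 0.9655 0.0000
    outer loop
      vertex 5.102 7.979 0.000
      vertex 1.184 6.923 0.000
      vertex 1.184 6.923 17.544
    endloop
  endfacet
  facet normal -0.2602 0.9655 0.0000
    outer loop
      vertex 5.102 7.979 0.000
      vertex 1.184 6.923 17.544
      vertex 5.102 7.979 17.544
    endloop
  endfacet
  facet normal -0.9663 0.2572 0.0000
    outer loop
      vertex 1.184 6.923 0.000
      vertex 0.140 3.001 0.000
      vertex 0.140 3.001 17.544
    endloop
  endfacet
  facet normal -0.9663 0.2572 0.0000
    outer loop
      vertex 1.184 6.923 0.000
      vertex 0.140 3.001 17.544
      vertex 1.184 6.923 17.544
    endloop
  endfacet
  facet normal -0.7059 -0.7083 0.0000
    outer loop
      vertex 0.140 3.001 0.000
      vertex 3.014 0.137 0.000
      vertex 3.014 0.137 17.544
    endloop
  endfacet
  facet normal -0.7059 -0.7083 0.0000
    outer loop
      vertex 0.140 3.001 0.000
      vertex 3.014 0.137 17.544
      vertex 0.140 3.001 17.544
    endloop
  endfacet
  facet normal 0.2602 -0.9655 0.0000
    outer loop
      vertex 3.014 0.137 0.000
      vertex 6.932 1.193 0.000
      vertex 6.932 1.193 17.544
    endloop
  endfacet
  facet normal 0.2602 -0.9655 0.0000
    outer loop
      vertex 3.014 0.137 0.000
      vertex 6.932 1.193 17.544
      vertex 3.014 0.137 17.544
    endloop
  endfacet
  facet normal 0.9663 -0.2572 0.0000
    outer loop
      vertex 6.932 1.193 0.000
      vertex 7.976 5.115 0.000
      vertex 7.976 5.115 17.544
    endloop
  endfacet
  facet normal 0.9663 -0.2572 0.0000
    outer loop
      vertex 6.932 1.193 0.000
      vertex 7.976 5.115 17.544
      vertex 6.932 1.193 17.544
    endloop
  endfacet
endsolid part

The G0 Z moves step by Δz≈4.386 mm. Every layer's G1 loop is the same polygon, so the solid is a straight extrusion of it from z=0 to z≈17.5. Closing with flat bottom and top caps and triangulating gives 20 facets — a regular 6-sided prism (a cylinder approximated with 6 flat sides), circumscribed radius ≈ 4.06 mm, height ≈ 17.5 mm.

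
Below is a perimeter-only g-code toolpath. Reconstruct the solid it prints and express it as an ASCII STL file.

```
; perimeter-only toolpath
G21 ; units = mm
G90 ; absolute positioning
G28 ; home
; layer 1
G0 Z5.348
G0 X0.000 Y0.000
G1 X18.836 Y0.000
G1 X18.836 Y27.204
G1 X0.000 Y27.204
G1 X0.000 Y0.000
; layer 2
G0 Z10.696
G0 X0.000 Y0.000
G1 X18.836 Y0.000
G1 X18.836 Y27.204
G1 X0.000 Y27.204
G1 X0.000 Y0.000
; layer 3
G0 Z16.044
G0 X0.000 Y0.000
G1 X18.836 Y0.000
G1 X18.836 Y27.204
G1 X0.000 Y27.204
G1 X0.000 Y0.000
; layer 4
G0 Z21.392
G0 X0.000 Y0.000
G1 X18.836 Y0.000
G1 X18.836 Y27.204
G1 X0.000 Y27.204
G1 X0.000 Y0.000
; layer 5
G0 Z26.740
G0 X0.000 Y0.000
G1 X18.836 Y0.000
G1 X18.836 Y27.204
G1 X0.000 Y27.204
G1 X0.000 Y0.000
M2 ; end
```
solid part
  facet normal 0.0000 0.0000 -1.0000
    outer loop
      vertex 18.836 27.204 0.000
      vertex 18.836 0.000 0.000
      vertex 0.000 0.000 0.000
    endloop
  endfacet
  facet normal 0.0000 0.0000 -1.0000
    outer loop
      vertex 0.000 27.204 0.000
      vertex 18.836 27.204 0.000
      vertex 0.000 0.000 0.000
    endloop
  endfacet
  facet normal 0.0000 0.0000 1.0000
    outer loop
      vertex 0.000 0.000 26.740
      vertex 18.836 0.000 26.740
      vertex 18.836 27.204 26.740
    endloop
  endfacet
  facet normal 0.0000 0.0000 1.0000
    outer loop
      vertex 0.000 0.000 26.740
      vertex 18.836 27.204 26.740
      vertex 0.000 27.204 26.740
    endloop
  endfacet
  facet normal 0.0000 -1.0000 0.0000
    outer loop
      vertex 0.000 0.000 0.000
      vertex 18.836 0.000 0.000
      vertex 18.836 0.000 26.740
    endloop
  endfacet
  facet normal 0.0000 -1.0000 0.0000
    outer loop
      vertex 0.000 0.000 0.000
      vertex 18.836 0.000 26.740
      vertex 0.000 0.000 26.740
    endloop
  endfacet
  facet normal 0.0000 1.0000 0.0000
    outer loop
      vertex 18.836 27.204 26.740
      vertex 18.836 27.204 0.000
      vertex 0.000 27.204 0.000
    endloop
  endfacet
  facet normal 0.0000 1.0000 0.0000
    outer loop
      vertex 0.000 27.204 26.740
      vertex 18.836 27.204 26.740
      vertex 0.000 27.204 0.000
    endloop
  endfacet
  facet normal -1.0000 0.0000 0.0000
    outer loop
      vertex 0.000 27.204 26.740
      vertex 0.000 27.204 0.000
      vertex 0.000 0.000 0.000
    endloop
  endfacet
  facet normal -1.0000 0.0000 0.0000
    outer loop
      vertex 0.000 0.000 26.740
      vertex 0.000 27.204 26.740
      vertex 0.000 0.000 0.000
    endloop
  endfacet
  facet normal 1.0000 0.0000 0.0000
    outer loop
      vertex 18.836 0.000 0.000
      vertex 18.836 27.204 0.000
      vertex 18.836 27.204 26.740
    endloop
  endfacet
  facet normal 1.0000 0.0000 0.0000
    outer loop
      vertex 18.836 0.000 0.000
      vertex 18.836 27.204 26.740
      vertex 18.836 0.000 26.740
    endloop
  endfacet
endsolid part

The G0 Z moves step by Δz≈5.348 mm. Every layer's G1 loop is the same polygon, so the solid is a straight extrusion of it from z=0 to z≈26.7. Closing with flat bottom and top caps and triangulating gives 12 facets — a rectangular box, roughly 18.8 × 27.2 mm footprint and 26.7 mm tall.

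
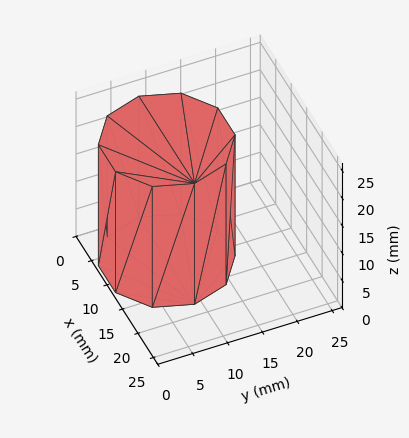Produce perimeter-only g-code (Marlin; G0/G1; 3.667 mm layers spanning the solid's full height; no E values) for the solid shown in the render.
Reading the render: the shape is a regular 10-sided prism (a cylinder approximated with 10 flat sides), circumscribed radius ≈ 9 mm, height ≈ 22 mm (dimensions read to the nearest mm from the axis ticks). For the g-code, the solid's height is divided into equal slices at the stated Δz and each level perimeter traced with G1 moves after a G0 lift.

; perimeter-only toolpath
G21 ; units = mm
G90 ; absolute positioning
G28 ; home
; layer 1
G0 Z3.667
G0 X18.000 Y9.000
G1 X16.281 Y14.290
G1 X11.781 Y17.560
G1 X6.219 Y17.560
G1 X1.719 Y14.290
G1 X0.000 Y9.000
G1 X1.719 Y3.710
G1 X6.219 Y0.440
G1 X11.781 Y0.440
G1 X16.281 Y3.710
G1 X18.000 Y9.000
; layer 2
G0 Z7.333
G0 X18.000 Y9.000
G1 X16.281 Y14.290
G1 X11.781 Y17.560
G1 X6.219 Y17.560
G1 X1.719 Y14.290
G1 X0.000 Y9.000
G1 X1.719 Y3.710
G1 X6.219 Y0.440
G1 X11.781 Y0.440
G1 X16.281 Y3.710
G1 X18.000 Y9.000
; layer 3
G0 Z11.000
G0 X18.000 Y9.000
G1 X16.281 Y14.290
G1 X11.781 Y17.560
G1 X6.219 Y17.560
G1 X1.719 Y14.290
G1 X0.000 Y9.000
G1 X1.719 Y3.710
G1 X6.219 Y0.440
G1 X11.781 Y0.440
G1 X16.281 Y3.710
G1 X18.000 Y9.000
; layer 4
G0 Z14.667
G0 X18.000 Y9.000
G1 X16.281 Y14.290
G1 X11.781 Y17.560
G1 X6.219 Y17.560
G1 X1.719 Y14.290
G1 X0.000 Y9.000
G1 X1.719 Y3.710
G1 X6.219 Y0.440
G1 X11.781 Y0.440
G1 X16.281 Y3.710
G1 X18.000 Y9.000
; layer 5
G0 Z18.333
G0 X18.000 Y9.000
G1 X16.281 Y14.290
G1 X11.781 Y17.560
G1 X6.219 Y17.560
G1 X1.719 Y14.290
G1 X0.000 Y9.000
G1 X1.719 Y3.710
G1 X6.219 Y0.440
G1 X11.781 Y0.440
G1 X16.281 Y3.710
G1 X18.000 Y9.000
; layer 6
G0 Z22.000
G0 X18.000 Y9.000
G1 X16.281 Y14.290
G1 X11.781 Y17.560
G1 X6.219 Y17.560
G1 X1.719 Y14.290
G1 X0.000 Y9.000
G1 X1.719 Y3.710
G1 X6.219 Y0.440
G1 X11.781 Y0.440
G1 X16.281 Y3.710
G1 X18.000 Y9.000
M2 ; end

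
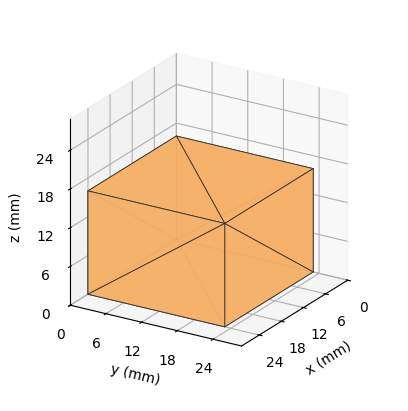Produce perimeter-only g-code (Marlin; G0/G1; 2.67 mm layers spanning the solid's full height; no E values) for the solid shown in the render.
Reading the render: the shape is a rectangular box, roughly 24 × 23 mm footprint and 16 mm tall (dimensions read to the nearest mm from the axis ticks). For the g-code, the solid's height is divided into equal slices at the stated Δz and each level perimeter traced with G1 moves after a G0 lift.

; perimeter-only toolpath
G21 ; units = mm
G90 ; absolute positioning
G28 ; home
; layer 1
G0 Z2.67
G0 X0.00 Y0.00
G1 X24.00 Y0.00
G1 X24.00 Y23.00
G1 X0.00 Y23.00
G1 X0.00 Y0.00
; layer 2
G0 Z5.33
G0 X0.00 Y0.00
G1 X24.00 Y0.00
G1 X24.00 Y23.00
G1 X0.00 Y23.00
G1 X0.00 Y0.00
; layer 3
G0 Z8.00
G0 X0.00 Y0.00
G1 X24.00 Y0.00
G1 X24.00 Y23.00
G1 X0.00 Y23.00
G1 X0.00 Y0.00
; layer 4
G0 Z10.67
G0 X0.00 Y0.00
G1 X24.00 Y0.00
G1 X24.00 Y23.00
G1 X0.00 Y23.00
G1 X0.00 Y0.00
; layer 5
G0 Z13.33
G0 X0.00 Y0.00
G1 X24.00 Y0.00
G1 X24.00 Y23.00
G1 X0.00 Y23.00
G1 X0.00 Y0.00
; layer 6
G0 Z16.00
G0 X0.00 Y0.00
G1 X24.00 Y0.00
G1 X24.00 Y23.00
G1 X0.00 Y23.00
G1 X0.00 Y0.00
M2 ; end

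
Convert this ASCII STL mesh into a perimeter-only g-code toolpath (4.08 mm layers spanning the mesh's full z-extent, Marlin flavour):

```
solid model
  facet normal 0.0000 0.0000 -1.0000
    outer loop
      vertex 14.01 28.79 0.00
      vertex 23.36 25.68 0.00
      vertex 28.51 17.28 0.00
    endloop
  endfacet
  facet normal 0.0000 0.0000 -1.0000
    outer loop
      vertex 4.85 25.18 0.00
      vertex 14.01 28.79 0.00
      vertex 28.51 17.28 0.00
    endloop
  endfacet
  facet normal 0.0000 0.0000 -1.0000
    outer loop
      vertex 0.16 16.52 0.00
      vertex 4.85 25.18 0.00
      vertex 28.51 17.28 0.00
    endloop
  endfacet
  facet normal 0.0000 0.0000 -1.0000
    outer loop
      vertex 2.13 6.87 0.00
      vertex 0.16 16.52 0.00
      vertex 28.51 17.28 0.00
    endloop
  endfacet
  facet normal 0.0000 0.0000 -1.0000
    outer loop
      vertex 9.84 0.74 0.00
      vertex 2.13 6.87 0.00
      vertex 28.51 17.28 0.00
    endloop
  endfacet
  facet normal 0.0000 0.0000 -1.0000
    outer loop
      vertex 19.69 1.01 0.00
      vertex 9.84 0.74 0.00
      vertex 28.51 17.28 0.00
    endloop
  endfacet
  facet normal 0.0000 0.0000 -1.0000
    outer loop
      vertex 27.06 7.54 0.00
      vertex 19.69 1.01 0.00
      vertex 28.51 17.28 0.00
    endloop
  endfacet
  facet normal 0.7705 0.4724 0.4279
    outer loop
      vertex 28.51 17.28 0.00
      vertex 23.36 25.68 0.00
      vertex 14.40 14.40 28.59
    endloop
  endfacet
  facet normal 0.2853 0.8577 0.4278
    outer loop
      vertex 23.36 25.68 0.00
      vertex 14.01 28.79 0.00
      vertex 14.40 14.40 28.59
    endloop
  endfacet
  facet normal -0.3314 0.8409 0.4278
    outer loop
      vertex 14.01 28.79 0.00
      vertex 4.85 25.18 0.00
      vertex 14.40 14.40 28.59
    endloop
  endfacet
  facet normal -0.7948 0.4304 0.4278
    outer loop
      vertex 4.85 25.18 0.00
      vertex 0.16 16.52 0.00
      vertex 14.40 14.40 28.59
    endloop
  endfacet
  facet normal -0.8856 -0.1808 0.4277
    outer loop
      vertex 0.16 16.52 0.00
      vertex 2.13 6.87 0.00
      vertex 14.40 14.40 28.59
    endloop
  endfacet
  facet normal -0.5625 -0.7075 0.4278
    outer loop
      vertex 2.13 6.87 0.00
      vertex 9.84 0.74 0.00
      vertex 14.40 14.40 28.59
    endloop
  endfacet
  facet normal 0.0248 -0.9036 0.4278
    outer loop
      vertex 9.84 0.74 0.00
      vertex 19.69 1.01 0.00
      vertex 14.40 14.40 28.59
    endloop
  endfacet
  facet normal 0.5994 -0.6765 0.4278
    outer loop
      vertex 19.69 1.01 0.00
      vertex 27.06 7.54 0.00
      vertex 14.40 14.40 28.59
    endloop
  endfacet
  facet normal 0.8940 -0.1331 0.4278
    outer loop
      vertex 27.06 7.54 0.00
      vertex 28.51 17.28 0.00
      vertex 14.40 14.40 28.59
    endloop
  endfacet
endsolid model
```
; perimeter-only toolpath
G21 ; units = mm
G90 ; absolute positioning
G28 ; home
; layer 1
G0 Z4.08
G0 X26.49 Y16.87
G1 X22.08 Y24.07
G1 X14.07 Y26.73
G1 X6.21 Y23.64
G1 X2.19 Y16.22
G1 X3.88 Y7.95
G1 X10.49 Y2.69
G1 X18.93 Y2.92
G1 X25.25 Y8.52
G1 X26.49 Y16.87
; layer 2
G0 Z8.17
G0 X24.48 Y16.46
G1 X20.80 Y22.46
G1 X14.12 Y24.68
G1 X7.58 Y22.10
G1 X4.23 Y15.91
G1 X5.64 Y9.02
G1 X11.14 Y4.64
G1 X18.18 Y4.84
G1 X23.44 Y9.50
G1 X24.48 Y16.46
; layer 3
G0 Z12.25
G0 X22.46 Y16.05
G1 X19.52 Y20.85
G1 X14.18 Y22.62
G1 X8.94 Y20.56
G1 X6.26 Y15.61
G1 X7.39 Y10.10
G1 X11.79 Y6.59
G1 X17.42 Y6.75
G1 X21.63 Y10.48
G1 X22.46 Y16.05
; layer 4
G0 Z16.34
G0 X20.45 Y15.63
G1 X18.24 Y19.23
G1 X14.23 Y20.57
G1 X10.31 Y19.02
G1 X8.30 Y15.31
G1 X9.14 Y11.17
G1 X12.45 Y8.55
G1 X16.67 Y8.66
G1 X19.83 Y11.46
G1 X20.45 Y15.63
; layer 5
G0 Z20.42
G0 X18.43 Y15.22
G1 X16.96 Y17.62
G1 X14.29 Y18.51
G1 X11.67 Y17.48
G1 X10.33 Y15.01
G1 X10.89 Y12.25
G1 X13.10 Y10.50
G1 X15.91 Y10.57
G1 X18.02 Y12.44
G1 X18.43 Y15.22
; layer 6
G0 Z24.51
G0 X16.42 Y14.81
G1 X15.68 Y16.01
G1 X14.34 Y16.46
G1 X13.04 Y15.94
G1 X12.37 Y14.70
G1 X12.65 Y13.32
G1 X13.75 Y12.45
G1 X15.16 Y12.49
G1 X16.21 Y13.42
G1 X16.42 Y14.81
M2 ; end

The solid is a regular 9-sided pyramid, base circumscribed radius ≈ 14.4 mm, apex at z ≈ 28.6 mm. Slicing at Δz = 4.08 mm — 7 equal slices spanning the solid's height, so layer i sits at z = i·h/7 — gives 6 non-empty perimeters. Each is a 9-segment closed polygon; G0 lifts to the layer z and rapids to the start vertex, then G1 traces the edges. The cross-section shrinks linearly with z (the slice at the apex is degenerate and omitted).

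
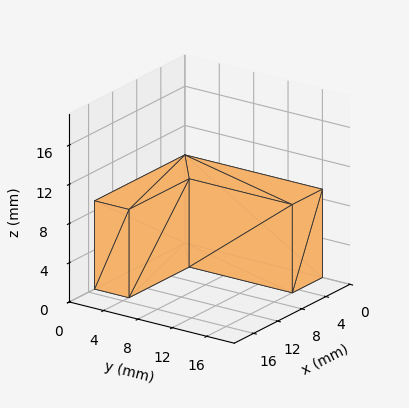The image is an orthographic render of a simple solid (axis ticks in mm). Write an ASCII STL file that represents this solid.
Reading the render: the shape is an L-shaped prism: outer 15 × 16 mm, arm thicknesses ≈ 4 mm (horizontal) and 5 mm (vertical), extruded 9 mm in z (dimensions read to the nearest mm from the axis ticks). For the STL, each face is triangulated and given an outward normal.

solid part
  facet normal 0.0000 0.0000 -1.0000
    outer loop
      vertex 15.00 4.00 0.00
      vertex 15.00 0.00 0.00
      vertex 0.00 0.00 0.00
    endloop
  endfacet
  facet normal 0.0000 0.0000 -1.0000
    outer loop
      vertex 5.00 4.00 0.00
      vertex 15.00 4.00 0.00
      vertex 0.00 0.00 0.00
    endloop
  endfacet
  facet normal 0.0000 0.0000 -1.0000
    outer loop
      vertex 5.00 16.00 0.00
      vertex 5.00 4.00 0.00
      vertex 0.00 0.00 0.00
    endloop
  endfacet
  facet normal 0.0000 0.0000 -1.0000
    outer loop
      vertex 0.00 16.00 0.00
      vertex 5.00 16.00 0.00
      vertex 0.00 0.00 0.00
    endloop
  endfacet
  facet normal 0.0000 0.0000 1.0000
    outer loop
      vertex 0.00 0.00 9.00
      vertex 15.00 0.00 9.00
      vertex 15.00 4.00 9.00
    endloop
  endfacet
  facet normal 0.0000 0.0000 1.0000
    outer loop
      vertex 0.00 0.00 9.00
      vertex 15.00 4.00 9.00
      vertex 5.00 4.00 9.00
    endloop
  endfacet
  facet normal 0.0000 0.0000 1.0000
    outer loop
      vertex 0.00 0.00 9.00
      vertex 5.00 4.00 9.00
      vertex 5.00 16.00 9.00
    endloop
  endfacet
  facet normal 0.0000 0.0000 1.0000
    outer loop
      vertex 0.00 0.00 9.00
      vertex 5.00 16.00 9.00
      vertex 0.00 16.00 9.00
    endloop
  endfacet
  facet normal 0.0000 -1.0000 0.0000
    outer loop
      vertex 0.00 0.00 0.00
      vertex 15.00 0.00 0.00
      vertex 15.00 0.00 9.00
    endloop
  endfacet
  facet normal 0.0000 -1.0000 0.0000
    outer loop
      vertex 0.00 0.00 0.00
      vertex 15.00 0.00 9.00
      vertex 0.00 0.00 9.00
    endloop
  endfacet
  facet normal 1.0000 0.0000 0.0000
    outer loop
      vertex 15.00 0.00 0.00
      vertex 15.00 4.00 0.00
      vertex 15.00 4.00 9.00
    endloop
  endfacet
  facet normal 1.0000 0.0000 0.0000
    outer loop
      vertex 15.00 0.00 0.00
      vertex 15.00 4.00 9.00
      vertex 15.00 0.00 9.00
    endloop
  endfacet
  facet normal 0.0000 1.0000 0.0000
    outer loop
      vertex 15.00 4.00 0.00
      vertex 5.00 4.00 0.00
      vertex 5.00 4.00 9.00
    endloop
  endfacet
  facet normal 0.0000 1.0000 0.0000
    outer loop
      vertex 15.00 4.00 0.00
      vertex 5.00 4.00 9.00
      vertex 15.00 4.00 9.00
    endloop
  endfacet
  facet normal 1.0000 0.0000 0.0000
    outer loop
      vertex 5.00 4.00 0.00
      vertex 5.00 16.00 0.00
      vertex 5.00 16.00 9.00
    endloop
  endfacet
  facet normal 1.0000 0.0000 0.0000
    outer loop
      vertex 5.00 4.00 0.00
      vertex 5.00 16.00 9.00
      vertex 5.00 4.00 9.00
    endloop
  endfacet
  facet normal 0.0000 1.0000 0.0000
    outer loop
      vertex 5.00 16.00 0.00
      vertex 0.00 16.00 0.00
      vertex 0.00 16.00 9.00
    endloop
  endfacet
  facet normal 0.0000 1.0000 0.0000
    outer loop
      vertex 5.00 16.00 0.00
      vertex 0.00 16.00 9.00
      vertex 5.00 16.00 9.00
    endloop
  endfacet
  facet normal -1.0000 0.0000 0.0000
    outer loop
      vertex 0.00 16.00 0.00
      vertex 0.00 0.00 0.00
      vertex 0.00 0.00 9.00
    endloop
  endfacet
  facet normal -1.0000 0.0000 0.0000
    outer loop
      vertex 0.00 16.00 0.00
      vertex 0.00 0.00 9.00
      vertex 0.00 16.00 9.00
    endloop
  endfacet
endsolid part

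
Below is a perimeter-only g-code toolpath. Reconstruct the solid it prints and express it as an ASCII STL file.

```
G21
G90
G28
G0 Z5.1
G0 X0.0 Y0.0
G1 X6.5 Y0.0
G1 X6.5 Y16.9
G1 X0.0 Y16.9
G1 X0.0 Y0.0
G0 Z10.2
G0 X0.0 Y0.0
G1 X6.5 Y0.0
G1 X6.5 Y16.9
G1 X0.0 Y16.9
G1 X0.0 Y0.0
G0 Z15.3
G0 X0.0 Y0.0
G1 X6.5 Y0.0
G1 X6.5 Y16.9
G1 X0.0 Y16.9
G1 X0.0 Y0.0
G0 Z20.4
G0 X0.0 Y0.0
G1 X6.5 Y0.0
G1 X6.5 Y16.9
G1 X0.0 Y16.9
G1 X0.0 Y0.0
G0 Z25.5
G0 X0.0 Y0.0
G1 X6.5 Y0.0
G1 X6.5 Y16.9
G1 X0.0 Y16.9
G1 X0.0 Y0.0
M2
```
solid part
  facet normal 0.0000 0.0000 -1.0000
    outer loop
      vertex 6.5 16.9 0.0
      vertex 6.5 0.0 0.0
      vertex 0.0 0.0 0.0
    endloop
  endfacet
  facet normal 0.0000 0.0000 -1.0000
    outer loop
      vertex 0.0 16.9 0.0
      vertex 6.5 16.9 0.0
      vertex 0.0 0.0 0.0
    endloop
  endfacet
  facet normal 0.0000 0.0000 1.0000
    outer loop
      vertex 0.0 0.0 25.5
      vertex 6.5 0.0 25.5
      vertex 6.5 16.9 25.5
    endloop
  endfacet
  facet normal 0.0000 0.0000 1.0000
    outer loop
      vertex 0.0 0.0 25.5
      vertex 6.5 16.9 25.5
      vertex 0.0 16.9 25.5
    endloop
  endfacet
  facet normal 0.0000 -1.0000 0.0000
    outer loop
      vertex 0.0 0.0 0.0
      vertex 6.5 0.0 0.0
      vertex 6.5 0.0 25.5
    endloop
  endfacet
  facet normal 0.0000 -1.0000 0.0000
    outer loop
      vertex 0.0 0.0 0.0
      vertex 6.5 0.0 25.5
      vertex 0.0 0.0 25.5
    endloop
  endfacet
  facet normal 0.0000 1.0000 0.0000
    outer loop
      vertex 6.5 16.9 25.5
      vertex 6.5 16.9 0.0
      vertex 0.0 16.9 0.0
    endloop
  endfacet
  facet normal 0.0000 1.0000 0.0000
    outer loop
      vertex 0.0 16.9 25.5
      vertex 6.5 16.9 25.5
      vertex 0.0 16.9 0.0
    endloop
  endfacet
  facet normal -1.0000 0.0000 0.0000
    outer loop
      vertex 0.0 16.9 25.5
      vertex 0.0 16.9 0.0
      vertex 0.0 0.0 0.0
    endloop
  endfacet
  facet normal -1.0000 0.0000 0.0000
    outer loop
      vertex 0.0 0.0 25.5
      vertex 0.0 16.9 25.5
      vertex 0.0 0.0 0.0
    endloop
  endfacet
  facet normal 1.0000 0.0000 0.0000
    outer loop
      vertex 6.5 0.0 0.0
      vertex 6.5 16.9 0.0
      vertex 6.5 16.9 25.5
    endloop
  endfacet
  facet normal 1.0000 0.0000 0.0000
    outer loop
      vertex 6.5 0.0 0.0
      vertex 6.5 16.9 25.5
      vertex 6.5 0.0 25.5
    endloop
  endfacet
endsolid part

The G0 Z moves step by Δz≈5.1 mm. Every layer's G1 loop is the same polygon, so the solid is a straight extrusion of it from z=0 to z≈25.5. Closing with flat bottom and top caps and triangulating gives 12 facets — a rectangular box, roughly 6.5 × 16.9 mm footprint and 25.5 mm tall.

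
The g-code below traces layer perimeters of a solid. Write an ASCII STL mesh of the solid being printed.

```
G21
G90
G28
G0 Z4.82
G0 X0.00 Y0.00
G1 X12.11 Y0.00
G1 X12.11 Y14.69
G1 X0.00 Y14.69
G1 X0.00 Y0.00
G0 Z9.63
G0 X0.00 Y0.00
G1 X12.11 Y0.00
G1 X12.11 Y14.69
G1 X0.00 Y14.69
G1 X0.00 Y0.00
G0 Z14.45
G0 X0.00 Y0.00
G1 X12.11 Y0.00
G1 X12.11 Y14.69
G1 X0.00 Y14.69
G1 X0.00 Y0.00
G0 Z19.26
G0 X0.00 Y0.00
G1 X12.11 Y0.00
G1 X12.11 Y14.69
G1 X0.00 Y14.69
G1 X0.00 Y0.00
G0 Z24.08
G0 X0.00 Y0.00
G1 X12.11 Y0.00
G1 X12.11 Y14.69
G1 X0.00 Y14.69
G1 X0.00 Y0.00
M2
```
solid part
  facet normal 0.0000 0.0000 -1.0000
    outer loop
      vertex 12.11 14.69 0.00
      vertex 12.11 0.00 0.00
      vertex 0.00 0.00 0.00
    endloop
  endfacet
  facet normal 0.0000 0.0000 -1.0000
    outer loop
      vertex 0.00 14.69 0.00
      vertex 12.11 14.69 0.00
      vertex 0.00 0.00 0.00
    endloop
  endfacet
  facet normal 0.0000 0.0000 1.0000
    outer loop
      vertex 0.00 0.00 24.08
      vertex 12.11 0.00 24.08
      vertex 12.11 14.69 24.08
    endloop
  endfacet
  facet normal 0.0000 0.0000 1.0000
    outer loop
      vertex 0.00 0.00 24.08
      vertex 12.11 14.69 24.08
      vertex 0.00 14.69 24.08
    endloop
  endfacet
  facet normal 0.0000 -1.0000 0.0000
    outer loop
      vertex 0.00 0.00 0.00
      vertex 12.11 0.00 0.00
      vertex 12.11 0.00 24.08
    endloop
  endfacet
  facet normal 0.0000 -1.0000 0.0000
    outer loop
      vertex 0.00 0.00 0.00
      vertex 12.11 0.00 24.08
      vertex 0.00 0.00 24.08
    endloop
  endfacet
  facet normal 0.0000 1.0000 0.0000
    outer loop
      vertex 12.11 14.69 24.08
      vertex 12.11 14.69 0.00
      vertex 0.00 14.69 0.00
    endloop
  endfacet
  facet normal 0.0000 1.0000 0.0000
    outer loop
      vertex 0.00 14.69 24.08
      vertex 12.11 14.69 24.08
      vertex 0.00 14.69 0.00
    endloop
  endfacet
  facet normal -1.0000 0.0000 0.0000
    outer loop
      vertex 0.00 14.69 24.08
      vertex 0.00 14.69 0.00
      vertex 0.00 0.00 0.00
    endloop
  endfacet
  facet normal -1.0000 0.0000 0.0000
    outer loop
      vertex 0.00 0.00 24.08
      vertex 0.00 14.69 24.08
      vertex 0.00 0.00 0.00
    endloop
  endfacet
  facet normal 1.0000 0.0000 0.0000
    outer loop
      vertex 12.11 0.00 0.00
      vertex 12.11 14.69 0.00
      vertex 12.11 14.69 24.08
    endloop
  endfacet
  facet normal 1.0000 0.0000 0.0000
    outer loop
      vertex 12.11 0.00 0.00
      vertex 12.11 14.69 24.08
      vertex 12.11 0.00 24.08
    endloop
  endfacet
endsolid part

The G0 Z moves step by Δz≈4.82 mm. Every layer's G1 loop is the same polygon, so the solid is a straight extrusion of it from z=0 to z≈24.1. Closing with flat bottom and top caps and triangulating gives 12 facets — a rectangular box, roughly 12.1 × 14.7 mm footprint and 24.1 mm tall.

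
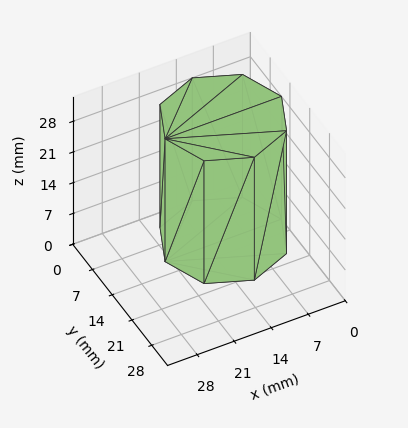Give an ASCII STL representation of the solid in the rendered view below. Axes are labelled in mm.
Reading the render: the shape is a regular 8-sided prism (a cylinder approximated with 8 flat sides), circumscribed radius ≈ 11 mm, height ≈ 28 mm (dimensions read to the nearest mm from the axis ticks). For the STL, each face is triangulated and given an outward normal.

solid part
  facet normal 0.0000 0.0000 -1.0000
    outer loop
      vertex 11.0 22.0 0.0
      vertex 18.8 18.8 0.0
      vertex 22.0 11.0 0.0
    endloop
  endfacet
  facet normal 0.0000 0.0000 -1.0000
    outer loop
      vertex 3.2 18.8 0.0
      vertex 11.0 22.0 0.0
      vertex 22.0 11.0 0.0
    endloop
  endfacet
  facet normal 0.0000 0.0000 -1.0000
    outer loop
      vertex 0.0 11.0 0.0
      vertex 3.2 18.8 0.0
      vertex 22.0 11.0 0.0
    endloop
  endfacet
  facet normal 0.0000 0.0000 -1.0000
    outer loop
      vertex 3.2 3.2 0.0
      vertex 0.0 11.0 0.0
      vertex 22.0 11.0 0.0
    endloop
  endfacet
  facet normal 0.0000 0.0000 -1.0000
    outer loop
      vertex 11.0 0.0 0.0
      vertex 3.2 3.2 0.0
      vertex 22.0 11.0 0.0
    endloop
  endfacet
  facet normal 0.0000 0.0000 -1.0000
    outer loop
      vertex 18.8 3.2 0.0
      vertex 11.0 0.0 0.0
      vertex 22.0 11.0 0.0
    endloop
  endfacet
  facet normal 0.0000 0.0000 1.0000
    outer loop
      vertex 22.0 11.0 28.0
      vertex 18.8 18.8 28.0
      vertex 11.0 22.0 28.0
    endloop
  endfacet
  facet normal 0.0000 0.0000 1.0000
    outer loop
      vertex 22.0 11.0 28.0
      vertex 11.0 22.0 28.0
      vertex 3.2 18.8 28.0
    endloop
  endfacet
  facet normal 0.0000 0.0000 1.0000
    outer loop
      vertex 22.0 11.0 28.0
      vertex 3.2 18.8 28.0
      vertex 0.0 11.0 28.0
    endloop
  endfacet
  facet normal 0.0000 0.0000 1.0000
    outer loop
      vertex 22.0 11.0 28.0
      vertex 0.0 11.0 28.0
      vertex 3.2 3.2 28.0
    endloop
  endfacet
  facet normal 0.0000 0.0000 1.0000
    outer loop
      vertex 22.0 11.0 28.0
      vertex 3.2 3.2 28.0
      vertex 11.0 0.0 28.0
    endloop
  endfacet
  facet normal 0.0000 0.0000 1.0000
    outer loop
      vertex 22.0 11.0 28.0
      vertex 11.0 0.0 28.0
      vertex 18.8 3.2 28.0
    endloop
  endfacet
  facet normal 0.9252 0.3796 0.0000
    outer loop
      vertex 22.0 11.0 0.0
      vertex 18.8 18.8 0.0
      vertex 18.8 18.8 28.0
    endloop
  endfacet
  facet normal 0.9252 0.3796 0.0000
    outer loop
      vertex 22.0 11.0 0.0
      vertex 18.8 18.8 28.0
      vertex 22.0 11.0 28.0
    endloop
  endfacet
  facet normal 0.3796 0.9252 0.0000
    outer loop
      vertex 18.8 18.8 0.0
      vertex 11.0 22.0 0.0
      vertex 11.0 22.0 28.0
    endloop
  endfacet
  facet normal 0.3796 0.9252 0.0000
    outer loop
      vertex 18.8 18.8 0.0
      vertex 11.0 22.0 28.0
      vertex 18.8 18.8 28.0
    endloop
  endfacet
  facet normal -0.3796 0.9252 0.0000
    outer loop
      vertex 11.0 22.0 0.0
      vertex 3.2 18.8 0.0
      vertex 3.2 18.8 28.0
    endloop
  endfacet
  facet normal -0.3796 0.9252 0.0000
    outer loop
      vertex 11.0 22.0 0.0
      vertex 3.2 18.8 28.0
      vertex 11.0 22.0 28.0
    endloop
  endfacet
  facet normal -0.9252 0.3796 0.0000
    outer loop
      vertex 3.2 18.8 0.0
      vertex 0.0 11.0 0.0
      vertex 0.0 11.0 28.0
    endloop
  endfacet
  facet normal -0.9252 0.3796 0.0000
    outer loop
      vertex 3.2 18.8 0.0
      vertex 0.0 11.0 28.0
      vertex 3.2 18.8 28.0
    endloop
  endfacet
  facet normal -0.9252 -0.3796 0.0000
    outer loop
      vertex 0.0 11.0 0.0
      vertex 3.2 3.2 0.0
      vertex 3.2 3.2 28.0
    endloop
  endfacet
  facet normal -0.9252 -0.3796 0.0000
    outer loop
      vertex 0.0 11.0 0.0
      vertex 3.2 3.2 28.0
      vertex 0.0 11.0 28.0
    endloop
  endfacet
  facet normal -0.3796 -0.9252 0.0000
    outer loop
      vertex 3.2 3.2 0.0
      vertex 11.0 0.0 0.0
      vertex 11.0 0.0 28.0
    endloop
  endfacet
  facet normal -0.3796 -0.9252 0.0000
    outer loop
      vertex 3.2 3.2 0.0
      vertex 11.0 0.0 28.0
      vertex 3.2 3.2 28.0
    endloop
  endfacet
  facet normal 0.3796 -0.9252 0.0000
    outer loop
      vertex 11.0 0.0 0.0
      vertex 18.8 3.2 0.0
      vertex 18.8 3.2 28.0
    endloop
  endfacet
  facet normal 0.3796 -0.9252 0.0000
    outer loop
      vertex 11.0 0.0 0.0
      vertex 18.8 3.2 28.0
      vertex 11.0 0.0 28.0
    endloop
  endfacet
  facet normal 0.9252 -0.3796 0.0000
    outer loop
      vertex 18.8 3.2 0.0
      vertex 22.0 11.0 0.0
      vertex 22.0 11.0 28.0
    endloop
  endfacet
  facet normal 0.9252 -0.3796 0.0000
    outer loop
      vertex 18.8 3.2 0.0
      vertex 22.0 11.0 28.0
      vertex 18.8 3.2 28.0
    endloop
  endfacet
endsolid part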